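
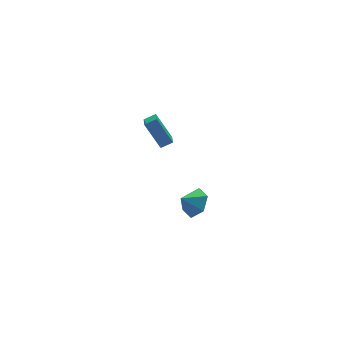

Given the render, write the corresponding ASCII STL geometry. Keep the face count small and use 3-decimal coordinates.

solid 
facet normal 0.767 -0.052 -0.639
outer loop
vertex 0.56 -4.391 3.46
vertex -0.02 -3.999 2.732
vertex 0.519 -3.39 3.33
endloop
endfacet
facet normal 0.032 0.130 0.991
outer loop
vertex 0.56 -4.391 3.46
vertex 0.519 -3.39 3.33
vertex -0.88 -3.941 3.448
endloop
endfacet
facet normal 0.767 -0.052 -0.639
outer loop
vertex 0.519 -3.39 3.33
vertex -0.02 -3.999 2.732
vertex -0.061 -2.998 2.602
endloop
endfacet
facet normal -0.247 0.757 0.605
outer loop
vertex 0.519 -3.39 3.33
vertex -0.061 -2.998 2.602
vertex -0.88 -3.941 3.448
endloop
endfacet
facet normal 0.767 -0.052 -0.639
outer loop
vertex -0.061 -2.998 2.602
vertex -0.02 -3.999 2.732
vertex -0.6 -3.607 2.004
endloop
endfacet
facet normal -0.752 0.659 0.007
outer loop
vertex -0.061 -2.998 2.602
vertex -0.6 -3.607 2.004
vertex -0.88 -3.941 3.448
endloop
endfacet
facet normal 0.767 -0.052 -0.639
outer loop
vertex -0.6 -3.607 2.004
vertex -0.02 -3.999 2.732
vertex -0.56 -4.608 2.134
endloop
endfacet
facet normal -0.977 -0.066 -0.205
outer loop
vertex -0.6 -3.607 2.004
vertex -0.56 -4.608 2.134
vertex -0.88 -3.941 3.448
endloop
endfacet
facet normal 0.767 -0.052 -0.639
outer loop
vertex -0.56 -4.608 2.134
vertex -0.02 -3.999 2.732
vertex 0.02 -5.0 2.862
endloop
endfacet
facet normal -0.697 -0.693 0.182
outer loop
vertex -0.56 -4.608 2.134
vertex 0.02 -5.0 2.862
vertex -0.88 -3.941 3.448
endloop
endfacet
facet normal 0.767 -0.052 -0.639
outer loop
vertex 0.02 -5.0 2.862
vertex -0.02 -3.999 2.732
vertex 0.56 -4.391 3.46
endloop
endfacet
facet normal -0.193 -0.595 0.780
outer loop
vertex 0.02 -5.0 2.862
vertex 0.56 -4.391 3.46
vertex -0.88 -3.941 3.448
endloop
endfacet
facet normal -0.307 0.474 0.825
outer loop
vertex 1.07 3.551 3.727
vertex 1.441 4.475 3.335
vertex 0.343 3.693 3.375
endloop
endfacet
facet normal -0.346 -0.863 0.367
outer loop
vertex 0.959 2.745 1.725
vertex 1.07 3.551 3.727
vertex 0.343 3.693 3.375
endloop
endfacet
facet normal -0.308 0.475 0.824
outer loop
vertex 0.343 3.693 3.375
vertex 1.441 4.475 3.335
vertex 0.715 4.617 2.982
endloop
endfacet
facet normal -0.886 0.174 -0.430
outer loop
vertex 0.715 4.617 2.982
vertex 0.959 2.745 1.725
vertex 0.343 3.693 3.375
endloop
endfacet
facet normal 0.886 -0.173 0.430
outer loop
vertex 1.07 3.551 3.727
vertex 2.057 3.527 1.685
vertex 1.441 4.475 3.335
endloop
endfacet
facet normal -0.347 -0.863 0.367
outer loop
vertex 1.685 2.603 2.078
vertex 1.07 3.551 3.727
vertex 0.959 2.745 1.725
endloop
endfacet
facet normal 0.886 -0.174 0.430
outer loop
vertex 1.685 2.603 2.078
vertex 2.057 3.527 1.685
vertex 1.07 3.551 3.727
endloop
endfacet
facet normal 0.347 0.863 -0.366
outer loop
vertex 1.441 4.475 3.335
vertex 2.057 3.527 1.685
vertex 0.715 4.617 2.982
endloop
endfacet
facet normal -0.886 0.173 -0.430
outer loop
vertex 1.33 3.669 1.333
vertex 0.959 2.745 1.725
vertex 0.715 4.617 2.982
endloop
endfacet
facet normal 0.346 0.863 -0.367
outer loop
vertex 0.715 4.617 2.982
vertex 2.057 3.527 1.685
vertex 1.33 3.669 1.333
endloop
endfacet
facet normal 0.308 -0.474 -0.825
outer loop
vertex 1.33 3.669 1.333
vertex 1.685 2.603 2.078
vertex 0.959 2.745 1.725
endloop
endfacet
facet normal 0.307 -0.474 -0.825
outer loop
vertex 2.057 3.527 1.685
vertex 1.685 2.603 2.078
vertex 1.33 3.669 1.333
endloop
endfacet

endsolid


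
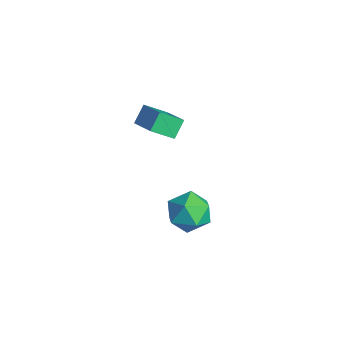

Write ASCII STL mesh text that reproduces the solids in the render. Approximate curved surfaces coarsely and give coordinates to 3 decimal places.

solid 
facet normal -0.373 0.611 0.698
outer loop
vertex -1.911 3.142 3.531
vertex -1.676 4.279 2.662
vertex -3.382 2.965 2.9
endloop
endfacet
facet normal -0.163 -0.784 0.599
outer loop
vertex -2.964 2.281 2.118
vertex -1.911 3.142 3.531
vertex -3.382 2.965 2.9
endloop
endfacet
facet normal -0.373 0.611 0.698
outer loop
vertex -3.382 2.965 2.9
vertex -1.676 4.279 2.662
vertex -3.146 4.102 2.031
endloop
endfacet
facet normal -0.913 -0.110 -0.392
outer loop
vertex -3.146 4.102 2.031
vertex -2.964 2.281 2.118
vertex -3.382 2.965 2.9
endloop
endfacet
facet normal 0.913 0.111 0.392
outer loop
vertex -1.911 3.142 3.531
vertex -1.258 3.595 1.88
vertex -1.676 4.279 2.662
endloop
endfacet
facet normal -0.163 -0.784 0.599
outer loop
vertex -1.494 2.458 2.749
vertex -1.911 3.142 3.531
vertex -2.964 2.281 2.118
endloop
endfacet
facet normal 0.914 0.110 0.391
outer loop
vertex -1.494 2.458 2.749
vertex -1.258 3.595 1.88
vertex -1.911 3.142 3.531
endloop
endfacet
facet normal 0.163 0.784 -0.599
outer loop
vertex -1.676 4.279 2.662
vertex -1.258 3.595 1.88
vertex -3.146 4.102 2.031
endloop
endfacet
facet normal -0.914 -0.110 -0.391
outer loop
vertex -2.729 3.418 1.249
vertex -2.964 2.281 2.118
vertex -3.146 4.102 2.031
endloop
endfacet
facet normal 0.163 0.784 -0.599
outer loop
vertex -3.146 4.102 2.031
vertex -1.258 3.595 1.88
vertex -2.729 3.418 1.249
endloop
endfacet
facet normal 0.373 -0.611 -0.698
outer loop
vertex -2.729 3.418 1.249
vertex -1.494 2.458 2.749
vertex -2.964 2.281 2.118
endloop
endfacet
facet normal 0.373 -0.611 -0.698
outer loop
vertex -1.258 3.595 1.88
vertex -1.494 2.458 2.749
vertex -2.729 3.418 1.249
endloop
endfacet
facet normal -0.865 -0.493 -0.094
outer loop
vertex -1.624 4.143 -3.517
vertex -1.026 3.209 -4.119
vertex -1.144 3.177 -2.863
endloop
endfacet
facet normal -0.863 -0.092 0.497
outer loop
vertex -1.624 4.143 -3.517
vertex -1.144 3.177 -2.863
vertex -1.02 4.355 -2.429
endloop
endfacet
facet normal -0.752 0.585 0.304
outer loop
vertex -1.624 4.143 -3.517
vertex -1.02 4.355 -2.429
vertex -0.827 5.116 -3.417
endloop
endfacet
facet normal -0.686 0.603 -0.407
outer loop
vertex -1.624 4.143 -3.517
vertex -0.827 5.116 -3.417
vertex -0.83 4.408 -4.461
endloop
endfacet
facet normal -0.755 -0.063 -0.653
outer loop
vertex -1.624 4.143 -3.517
vertex -0.83 4.408 -4.461
vertex -1.026 3.209 -4.119
endloop
endfacet
facet normal -0.313 -0.299 0.901
outer loop
vertex -1.02 4.355 -2.429
vertex -1.144 3.177 -2.863
vertex -0.05 3.552 -2.359
endloop
endfacet
facet normal -0.316 -0.947 -0.054
outer loop
vertex -1.144 3.177 -2.863
vertex -1.026 3.209 -4.119
vertex -0.053 2.844 -3.403
endloop
endfacet
facet normal -0.138 -0.251 -0.958
outer loop
vertex -1.026 3.209 -4.119
vertex -0.83 4.408 -4.461
vertex 0.14 3.605 -4.391
endloop
endfacet
facet normal -0.025 0.827 -0.561
outer loop
vertex -0.83 4.408 -4.461
vertex -0.827 5.116 -3.417
vertex 0.264 4.783 -3.957
endloop
endfacet
facet normal -0.134 0.798 0.588
outer loop
vertex -0.827 5.116 -3.417
vertex -1.02 4.355 -2.429
vertex 0.146 4.751 -2.701
endloop
endfacet
facet normal 0.686 -0.603 0.407
outer loop
vertex 0.744 3.817 -3.303
vertex -0.05 3.552 -2.359
vertex -0.053 2.844 -3.403
endloop
endfacet
facet normal 0.752 -0.585 -0.304
outer loop
vertex 0.744 3.817 -3.303
vertex -0.053 2.844 -3.403
vertex 0.14 3.605 -4.391
endloop
endfacet
facet normal 0.863 0.092 -0.497
outer loop
vertex 0.744 3.817 -3.303
vertex 0.14 3.605 -4.391
vertex 0.264 4.783 -3.957
endloop
endfacet
facet normal 0.865 0.493 0.094
outer loop
vertex 0.744 3.817 -3.303
vertex 0.264 4.783 -3.957
vertex 0.146 4.751 -2.701
endloop
endfacet
facet normal 0.755 0.063 0.653
outer loop
vertex 0.744 3.817 -3.303
vertex 0.146 4.751 -2.701
vertex -0.05 3.552 -2.359
endloop
endfacet
facet normal 0.025 -0.827 0.561
outer loop
vertex -0.053 2.844 -3.403
vertex -0.05 3.552 -2.359
vertex -1.144 3.177 -2.863
endloop
endfacet
facet normal 0.134 -0.798 -0.588
outer loop
vertex 0.14 3.605 -4.391
vertex -0.053 2.844 -3.403
vertex -1.026 3.209 -4.119
endloop
endfacet
facet normal 0.313 0.299 -0.901
outer loop
vertex 0.264 4.783 -3.957
vertex 0.14 3.605 -4.391
vertex -0.83 4.408 -4.461
endloop
endfacet
facet normal 0.316 0.947 0.054
outer loop
vertex 0.146 4.751 -2.701
vertex 0.264 4.783 -3.957
vertex -0.827 5.116 -3.417
endloop
endfacet
facet normal 0.138 0.251 0.958
outer loop
vertex -0.05 3.552 -2.359
vertex 0.146 4.751 -2.701
vertex -1.02 4.355 -2.429
endloop
endfacet

endsolid


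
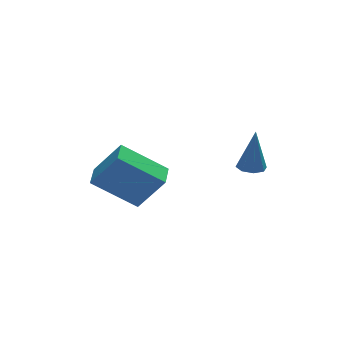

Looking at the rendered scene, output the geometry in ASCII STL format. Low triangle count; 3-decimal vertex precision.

solid 
facet normal -0.136 -0.130 -0.982
outer loop
vertex 2.408 1.585 1.566
vertex 2.115 2.05 1.545
vertex 2.647 1.923 1.488
endloop
endfacet
facet normal 0.817 -0.521 0.248
outer loop
vertex 2.408 1.585 1.566
vertex 2.647 1.923 1.488
vertex 2.345 2.27 3.215
endloop
endfacet
facet normal -0.136 -0.129 -0.982
outer loop
vertex 2.647 1.923 1.488
vertex 2.115 2.05 1.545
vertex 2.574 2.335 1.444
endloop
endfacet
facet normal 0.973 0.187 0.133
outer loop
vertex 2.647 1.923 1.488
vertex 2.574 2.335 1.444
vertex 2.345 2.27 3.215
endloop
endfacet
facet normal -0.136 -0.129 -0.982
outer loop
vertex 2.574 2.335 1.444
vertex 2.115 2.05 1.545
vertex 2.232 2.58 1.459
endloop
endfacet
facet normal 0.582 0.806 0.105
outer loop
vertex 2.574 2.335 1.444
vertex 2.232 2.58 1.459
vertex 2.345 2.27 3.215
endloop
endfacet
facet normal -0.135 -0.130 -0.982
outer loop
vertex 2.232 2.58 1.459
vertex 2.115 2.05 1.545
vertex 1.821 2.515 1.524
endloop
endfacet
facet normal -0.126 0.976 0.180
outer loop
vertex 2.232 2.58 1.459
vertex 1.821 2.515 1.524
vertex 2.345 2.27 3.215
endloop
endfacet
facet normal -0.136 -0.131 -0.982
outer loop
vertex 1.821 2.515 1.524
vertex 2.115 2.05 1.545
vertex 1.583 2.177 1.602
endloop
endfacet
facet normal -0.740 0.594 0.315
outer loop
vertex 1.821 2.515 1.524
vertex 1.583 2.177 1.602
vertex 2.345 2.27 3.215
endloop
endfacet
facet normal -0.136 -0.129 -0.982
outer loop
vertex 1.583 2.177 1.602
vertex 2.115 2.05 1.545
vertex 1.655 1.765 1.646
endloop
endfacet
facet normal -0.896 -0.111 0.430
outer loop
vertex 1.583 2.177 1.602
vertex 1.655 1.765 1.646
vertex 2.345 2.27 3.215
endloop
endfacet
facet normal -0.136 -0.129 -0.982
outer loop
vertex 1.655 1.765 1.646
vertex 2.115 2.05 1.545
vertex 1.997 1.519 1.631
endloop
endfacet
facet normal -0.506 -0.731 0.458
outer loop
vertex 1.655 1.765 1.646
vertex 1.997 1.519 1.631
vertex 2.345 2.27 3.215
endloop
endfacet
facet normal -0.135 -0.129 -0.982
outer loop
vertex 1.997 1.519 1.631
vertex 2.115 2.05 1.545
vertex 2.408 1.585 1.566
endloop
endfacet
facet normal 0.205 -0.901 0.382
outer loop
vertex 1.997 1.519 1.631
vertex 2.408 1.585 1.566
vertex 2.345 2.27 3.215
endloop
endfacet
facet normal -0.517 0.245 -0.820
outer loop
vertex -3.251 3.823 0.734
vertex -2.85 4.685 0.739
vertex -1.724 3.119 -0.438
endloop
endfacet
facet normal -0.422 -0.907 -0.005
outer loop
vertex -0.83 2.695 0.981
vertex -3.251 3.823 0.734
vertex -1.724 3.119 -0.438
endloop
endfacet
facet normal -0.517 0.245 -0.820
outer loop
vertex -1.724 3.119 -0.438
vertex -2.85 4.685 0.739
vertex -1.323 3.98 -0.434
endloop
endfacet
facet normal 0.745 -0.344 -0.572
outer loop
vertex -1.323 3.98 -0.434
vertex -0.83 2.695 0.981
vertex -1.724 3.119 -0.438
endloop
endfacet
facet normal -0.745 0.343 0.572
outer loop
vertex -3.251 3.823 0.734
vertex -1.956 4.261 2.158
vertex -2.85 4.685 0.739
endloop
endfacet
facet normal -0.422 -0.907 -0.004
outer loop
vertex -2.357 3.4 2.154
vertex -3.251 3.823 0.734
vertex -0.83 2.695 0.981
endloop
endfacet
facet normal -0.745 0.344 0.572
outer loop
vertex -2.357 3.4 2.154
vertex -1.956 4.261 2.158
vertex -3.251 3.823 0.734
endloop
endfacet
facet normal 0.422 0.906 0.005
outer loop
vertex -2.85 4.685 0.739
vertex -1.956 4.261 2.158
vertex -1.323 3.98 -0.434
endloop
endfacet
facet normal 0.745 -0.343 -0.572
outer loop
vertex -0.429 3.557 0.986
vertex -0.83 2.695 0.981
vertex -1.323 3.98 -0.434
endloop
endfacet
facet normal 0.422 0.907 0.005
outer loop
vertex -1.323 3.98 -0.434
vertex -1.956 4.261 2.158
vertex -0.429 3.557 0.986
endloop
endfacet
facet normal 0.517 -0.245 0.820
outer loop
vertex -0.429 3.557 0.986
vertex -2.357 3.4 2.154
vertex -0.83 2.695 0.981
endloop
endfacet
facet normal 0.517 -0.245 0.820
outer loop
vertex -1.956 4.261 2.158
vertex -2.357 3.4 2.154
vertex -0.429 3.557 0.986
endloop
endfacet

endsolid


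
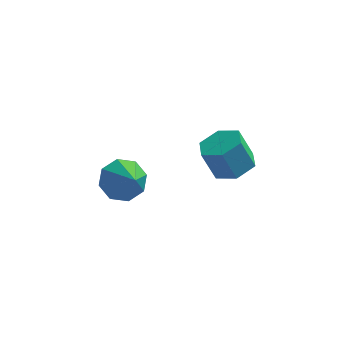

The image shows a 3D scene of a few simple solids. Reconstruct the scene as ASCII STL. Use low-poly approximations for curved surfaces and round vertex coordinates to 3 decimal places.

solid 
facet normal 0.397 -0.003 -0.918
outer loop
vertex 2.763 -2.942 2.869
vertex 2.148 -3.602 2.605
vertex 1.932 -2.692 2.509
endloop
endfacet
facet normal 0.245 0.964 0.104
outer loop
vertex 2.763 -2.942 2.869
vertex 1.932 -2.692 2.509
vertex 2.188 -2.939 4.2
endloop
endfacet
facet normal 0.246 0.964 0.104
outer loop
vertex 2.188 -2.939 4.2
vertex 1.932 -2.692 2.509
vertex 1.356 -2.688 3.84
endloop
endfacet
facet normal -0.397 0.002 0.918
outer loop
vertex 2.188 -2.939 4.2
vertex 1.356 -2.688 3.84
vertex 1.572 -3.598 3.935
endloop
endfacet
facet normal 0.397 -0.002 -0.918
outer loop
vertex 1.932 -2.692 2.509
vertex 2.148 -3.602 2.605
vertex 1.316 -3.351 2.244
endloop
endfacet
facet normal -0.642 0.713 -0.280
outer loop
vertex 1.932 -2.692 2.509
vertex 1.316 -3.351 2.244
vertex 1.356 -2.688 3.84
endloop
endfacet
facet normal -0.644 0.712 -0.280
outer loop
vertex 1.356 -2.688 3.84
vertex 1.316 -3.351 2.244
vertex 0.741 -3.348 3.575
endloop
endfacet
facet normal -0.397 0.002 0.918
outer loop
vertex 1.356 -2.688 3.84
vertex 0.741 -3.348 3.575
vertex 1.572 -3.598 3.935
endloop
endfacet
facet normal 0.397 -0.002 -0.918
outer loop
vertex 1.316 -3.351 2.244
vertex 2.148 -3.602 2.605
vertex 1.532 -4.261 2.34
endloop
endfacet
facet normal -0.889 -0.251 -0.383
outer loop
vertex 1.316 -3.351 2.244
vertex 1.532 -4.261 2.34
vertex 0.741 -3.348 3.575
endloop
endfacet
facet normal -0.889 -0.251 -0.383
outer loop
vertex 0.741 -3.348 3.575
vertex 1.532 -4.261 2.34
vertex 0.957 -4.258 3.671
endloop
endfacet
facet normal -0.397 0.003 0.918
outer loop
vertex 0.741 -3.348 3.575
vertex 0.957 -4.258 3.671
vertex 1.572 -3.598 3.935
endloop
endfacet
facet normal 0.397 -0.002 -0.918
outer loop
vertex 1.532 -4.261 2.34
vertex 2.148 -3.602 2.605
vertex 2.364 -4.512 2.7
endloop
endfacet
facet normal -0.246 -0.964 -0.104
outer loop
vertex 1.532 -4.261 2.34
vertex 2.364 -4.512 2.7
vertex 0.957 -4.258 3.671
endloop
endfacet
facet normal -0.245 -0.964 -0.103
outer loop
vertex 0.957 -4.258 3.671
vertex 2.364 -4.512 2.7
vertex 1.788 -4.508 4.031
endloop
endfacet
facet normal -0.397 0.003 0.918
outer loop
vertex 0.957 -4.258 3.671
vertex 1.788 -4.508 4.031
vertex 1.572 -3.598 3.935
endloop
endfacet
facet normal 0.397 -0.002 -0.918
outer loop
vertex 2.364 -4.512 2.7
vertex 2.148 -3.602 2.605
vertex 2.979 -3.852 2.965
endloop
endfacet
facet normal 0.643 -0.712 0.281
outer loop
vertex 2.364 -4.512 2.7
vertex 2.979 -3.852 2.965
vertex 1.788 -4.508 4.031
endloop
endfacet
facet normal 0.643 -0.713 0.279
outer loop
vertex 1.788 -4.508 4.031
vertex 2.979 -3.852 2.965
vertex 2.404 -3.849 4.296
endloop
endfacet
facet normal -0.397 0.002 0.918
outer loop
vertex 1.788 -4.508 4.031
vertex 2.404 -3.849 4.296
vertex 1.572 -3.598 3.935
endloop
endfacet
facet normal 0.397 -0.003 -0.918
outer loop
vertex 2.979 -3.852 2.965
vertex 2.148 -3.602 2.605
vertex 2.763 -2.942 2.869
endloop
endfacet
facet normal 0.889 0.251 0.383
outer loop
vertex 2.979 -3.852 2.965
vertex 2.763 -2.942 2.869
vertex 2.404 -3.849 4.296
endloop
endfacet
facet normal 0.889 0.251 0.383
outer loop
vertex 2.404 -3.849 4.296
vertex 2.763 -2.942 2.869
vertex 2.188 -2.939 4.2
endloop
endfacet
facet normal -0.397 0.002 0.918
outer loop
vertex 2.404 -3.849 4.296
vertex 2.188 -2.939 4.2
vertex 1.572 -3.598 3.935
endloop
endfacet
facet normal -0.424 0.631 -0.650
outer loop
vertex -2.41 -1.782 -2.139
vertex -2.759 -1.195 -1.341
vertex -1.886 -1.21 -1.925
endloop
endfacet
facet normal 0.755 -0.574 -0.317
outer loop
vertex -2.41 -1.782 -2.139
vertex -1.886 -1.21 -1.925
vertex -2.001 -2.325 -0.179
endloop
endfacet
facet normal -0.424 0.631 -0.650
outer loop
vertex -1.886 -1.21 -1.925
vertex -2.759 -1.195 -1.341
vertex -1.874 -0.63 -1.369
endloop
endfacet
facet normal 0.998 -0.052 0.033
outer loop
vertex -1.886 -1.21 -1.925
vertex -1.874 -0.63 -1.369
vertex -2.001 -2.325 -0.179
endloop
endfacet
facet normal -0.424 0.631 -0.650
outer loop
vertex -1.874 -0.63 -1.369
vertex -2.759 -1.195 -1.341
vertex -2.38 -0.381 -0.797
endloop
endfacet
facet normal 0.774 0.324 0.544
outer loop
vertex -1.874 -0.63 -1.369
vertex -2.38 -0.381 -0.797
vertex -2.001 -2.325 -0.179
endloop
endfacet
facet normal -0.423 0.631 -0.650
outer loop
vertex -2.38 -0.381 -0.797
vertex -2.759 -1.195 -1.341
vertex -3.108 -0.608 -0.544
endloop
endfacet
facet normal 0.215 0.334 0.918
outer loop
vertex -2.38 -0.381 -0.797
vertex -3.108 -0.608 -0.544
vertex -2.001 -2.325 -0.179
endloop
endfacet
facet normal -0.423 0.631 -0.650
outer loop
vertex -3.108 -0.608 -0.544
vertex -2.759 -1.195 -1.341
vertex -3.632 -1.179 -0.757
endloop
endfacet
facet normal -0.351 -0.027 0.936
outer loop
vertex -3.108 -0.608 -0.544
vertex -3.632 -1.179 -0.757
vertex -2.001 -2.325 -0.179
endloop
endfacet
facet normal -0.423 0.632 -0.650
outer loop
vertex -3.632 -1.179 -0.757
vertex -2.759 -1.195 -1.341
vertex -3.644 -1.759 -1.313
endloop
endfacet
facet normal -0.594 -0.550 0.587
outer loop
vertex -3.632 -1.179 -0.757
vertex -3.644 -1.759 -1.313
vertex -2.001 -2.325 -0.179
endloop
endfacet
facet normal -0.423 0.632 -0.649
outer loop
vertex -3.644 -1.759 -1.313
vertex -2.759 -1.195 -1.341
vertex -3.138 -2.009 -1.886
endloop
endfacet
facet normal -0.371 -0.925 0.076
outer loop
vertex -3.644 -1.759 -1.313
vertex -3.138 -2.009 -1.886
vertex -2.001 -2.325 -0.179
endloop
endfacet
facet normal -0.423 0.632 -0.650
outer loop
vertex -3.138 -2.009 -1.886
vertex -2.759 -1.195 -1.341
vertex -2.41 -1.782 -2.139
endloop
endfacet
facet normal 0.188 -0.936 -0.298
outer loop
vertex -3.138 -2.009 -1.886
vertex -2.41 -1.782 -2.139
vertex -2.001 -2.325 -0.179
endloop
endfacet

endsolid


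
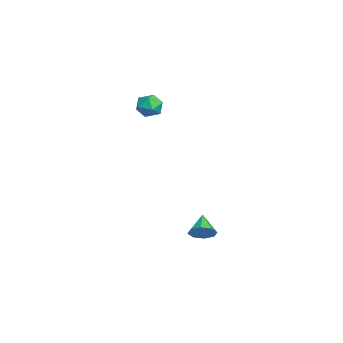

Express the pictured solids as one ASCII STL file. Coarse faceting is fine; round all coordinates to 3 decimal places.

solid 
facet normal 0.797 -0.048 -0.602
outer loop
vertex 3.019 0.75 -2.632
vertex 2.588 0.859 -3.211
vertex 2.959 1.292 -2.755
endloop
endfacet
facet normal 0.160 0.235 0.959
outer loop
vertex 3.019 0.75 -2.632
vertex 2.959 1.292 -2.755
vertex 1.552 0.921 -2.429
endloop
endfacet
facet normal 0.796 -0.048 -0.603
outer loop
vertex 2.959 1.292 -2.755
vertex 2.588 0.859 -3.211
vertex 2.681 1.58 -3.145
endloop
endfacet
facet normal -0.062 0.781 0.621
outer loop
vertex 2.959 1.292 -2.755
vertex 2.681 1.58 -3.145
vertex 1.552 0.921 -2.429
endloop
endfacet
facet normal 0.797 -0.048 -0.602
outer loop
vertex 2.681 1.58 -3.145
vertex 2.588 0.859 -3.211
vertex 2.349 1.446 -3.574
endloop
endfacet
facet normal -0.463 0.883 0.083
outer loop
vertex 2.681 1.58 -3.145
vertex 2.349 1.446 -3.574
vertex 1.552 0.921 -2.429
endloop
endfacet
facet normal 0.797 -0.048 -0.602
outer loop
vertex 2.349 1.446 -3.574
vertex 2.588 0.859 -3.211
vertex 2.157 0.968 -3.79
endloop
endfacet
facet normal -0.808 0.479 -0.343
outer loop
vertex 2.349 1.446 -3.574
vertex 2.157 0.968 -3.79
vertex 1.552 0.921 -2.429
endloop
endfacet
facet normal 0.797 -0.047 -0.602
outer loop
vertex 2.157 0.968 -3.79
vertex 2.588 0.859 -3.211
vertex 2.217 0.426 -3.668
endloop
endfacet
facet normal -0.895 -0.190 -0.404
outer loop
vertex 2.157 0.968 -3.79
vertex 2.217 0.426 -3.668
vertex 1.552 0.921 -2.429
endloop
endfacet
facet normal 0.797 -0.048 -0.602
outer loop
vertex 2.217 0.426 -3.668
vertex 2.588 0.859 -3.211
vertex 2.495 0.138 -3.277
endloop
endfacet
facet normal -0.672 -0.738 -0.066
outer loop
vertex 2.217 0.426 -3.668
vertex 2.495 0.138 -3.277
vertex 1.552 0.921 -2.429
endloop
endfacet
facet normal 0.796 -0.048 -0.603
outer loop
vertex 2.495 0.138 -3.277
vertex 2.588 0.859 -3.211
vertex 2.827 0.272 -2.849
endloop
endfacet
facet normal -0.271 -0.838 0.473
outer loop
vertex 2.495 0.138 -3.277
vertex 2.827 0.272 -2.849
vertex 1.552 0.921 -2.429
endloop
endfacet
facet normal 0.797 -0.047 -0.602
outer loop
vertex 2.827 0.272 -2.849
vertex 2.588 0.859 -3.211
vertex 3.019 0.75 -2.632
endloop
endfacet
facet normal 0.073 -0.436 0.897
outer loop
vertex 2.827 0.272 -2.849
vertex 3.019 0.75 -2.632
vertex 1.552 0.921 -2.429
endloop
endfacet
facet normal -0.666 -0.741 0.092
outer loop
vertex -2.406 -1.754 3.846
vertex -1.882 -2.265 3.524
vertex -1.897 -2.153 4.316
endloop
endfacet
facet normal -0.756 -0.253 0.604
outer loop
vertex -2.406 -1.754 3.846
vertex -1.897 -2.153 4.316
vertex -2.046 -1.38 4.453
endloop
endfacet
facet normal -0.880 0.376 0.290
outer loop
vertex -2.406 -1.754 3.846
vertex -2.046 -1.38 4.453
vertex -2.122 -1.014 3.747
endloop
endfacet
facet normal -0.866 0.277 -0.416
outer loop
vertex -2.406 -1.754 3.846
vertex -2.122 -1.014 3.747
vertex -2.021 -1.561 3.173
endloop
endfacet
facet normal -0.734 -0.413 -0.539
outer loop
vertex -2.406 -1.754 3.846
vertex -2.021 -1.561 3.173
vertex -1.882 -2.265 3.524
endloop
endfacet
facet normal -0.145 -0.200 0.969
outer loop
vertex -2.046 -1.38 4.453
vertex -1.897 -2.153 4.316
vertex -1.299 -1.659 4.507
endloop
endfacet
facet normal 0.002 -0.990 0.140
outer loop
vertex -1.897 -2.153 4.316
vertex -1.882 -2.265 3.524
vertex -1.198 -2.206 3.933
endloop
endfacet
facet normal -0.108 -0.461 -0.881
outer loop
vertex -1.882 -2.265 3.524
vertex -2.021 -1.561 3.173
vertex -1.274 -1.84 3.227
endloop
endfacet
facet normal -0.324 0.656 -0.682
outer loop
vertex -2.021 -1.561 3.173
vertex -2.122 -1.014 3.747
vertex -1.423 -1.067 3.364
endloop
endfacet
facet normal -0.346 0.817 0.461
outer loop
vertex -2.122 -1.014 3.747
vertex -2.046 -1.38 4.453
vertex -1.438 -0.955 4.156
endloop
endfacet
facet normal 0.866 -0.277 0.416
outer loop
vertex -0.914 -1.466 3.834
vertex -1.299 -1.659 4.507
vertex -1.198 -2.206 3.933
endloop
endfacet
facet normal 0.880 -0.376 -0.290
outer loop
vertex -0.914 -1.466 3.834
vertex -1.198 -2.206 3.933
vertex -1.274 -1.84 3.227
endloop
endfacet
facet normal 0.756 0.253 -0.604
outer loop
vertex -0.914 -1.466 3.834
vertex -1.274 -1.84 3.227
vertex -1.423 -1.067 3.364
endloop
endfacet
facet normal 0.666 0.741 -0.092
outer loop
vertex -0.914 -1.466 3.834
vertex -1.423 -1.067 3.364
vertex -1.438 -0.955 4.156
endloop
endfacet
facet normal 0.734 0.413 0.539
outer loop
vertex -0.914 -1.466 3.834
vertex -1.438 -0.955 4.156
vertex -1.299 -1.659 4.507
endloop
endfacet
facet normal 0.324 -0.656 0.682
outer loop
vertex -1.198 -2.206 3.933
vertex -1.299 -1.659 4.507
vertex -1.897 -2.153 4.316
endloop
endfacet
facet normal 0.346 -0.817 -0.461
outer loop
vertex -1.274 -1.84 3.227
vertex -1.198 -2.206 3.933
vertex -1.882 -2.265 3.524
endloop
endfacet
facet normal 0.145 0.200 -0.969
outer loop
vertex -1.423 -1.067 3.364
vertex -1.274 -1.84 3.227
vertex -2.021 -1.561 3.173
endloop
endfacet
facet normal -0.002 0.990 -0.140
outer loop
vertex -1.438 -0.955 4.156
vertex -1.423 -1.067 3.364
vertex -2.122 -1.014 3.747
endloop
endfacet
facet normal 0.108 0.461 0.881
outer loop
vertex -1.299 -1.659 4.507
vertex -1.438 -0.955 4.156
vertex -2.046 -1.38 4.453
endloop
endfacet

endsolid


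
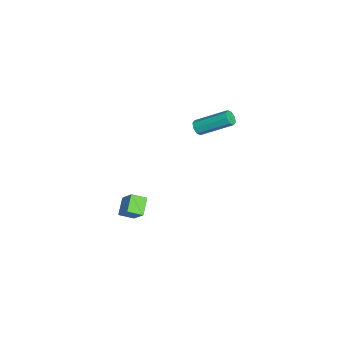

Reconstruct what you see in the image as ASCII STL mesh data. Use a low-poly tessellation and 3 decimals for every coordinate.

solid 
facet normal -0.569 -0.356 -0.741
outer loop
vertex 2.496 -2.018 -3.837
vertex 2.436 -1.146 -4.21
vertex 3.456 -2.224 -4.475
endloop
endfacet
facet normal 0.063 -0.918 0.392
outer loop
vertex 4.304 -1.694 -3.37
vertex 2.496 -2.018 -3.837
vertex 3.456 -2.224 -4.475
endloop
endfacet
facet normal -0.569 -0.356 -0.742
outer loop
vertex 3.456 -2.224 -4.475
vertex 2.436 -1.146 -4.21
vertex 3.396 -1.352 -4.847
endloop
endfacet
facet normal 0.820 -0.176 -0.545
outer loop
vertex 3.396 -1.352 -4.847
vertex 4.304 -1.694 -3.37
vertex 3.456 -2.224 -4.475
endloop
endfacet
facet normal -0.820 0.177 0.545
outer loop
vertex 2.496 -2.018 -3.837
vertex 3.284 -0.616 -3.105
vertex 2.436 -1.146 -4.21
endloop
endfacet
facet normal 0.063 -0.918 0.392
outer loop
vertex 3.344 -1.488 -2.733
vertex 2.496 -2.018 -3.837
vertex 4.304 -1.694 -3.37
endloop
endfacet
facet normal -0.820 0.176 0.545
outer loop
vertex 3.344 -1.488 -2.733
vertex 3.284 -0.616 -3.105
vertex 2.496 -2.018 -3.837
endloop
endfacet
facet normal -0.063 0.918 -0.392
outer loop
vertex 2.436 -1.146 -4.21
vertex 3.284 -0.616 -3.105
vertex 3.396 -1.352 -4.847
endloop
endfacet
facet normal 0.820 -0.177 -0.545
outer loop
vertex 4.244 -0.822 -3.743
vertex 4.304 -1.694 -3.37
vertex 3.396 -1.352 -4.847
endloop
endfacet
facet normal -0.063 0.918 -0.392
outer loop
vertex 3.396 -1.352 -4.847
vertex 3.284 -0.616 -3.105
vertex 4.244 -0.822 -3.743
endloop
endfacet
facet normal 0.568 0.356 0.742
outer loop
vertex 4.244 -0.822 -3.743
vertex 3.344 -1.488 -2.733
vertex 4.304 -1.694 -3.37
endloop
endfacet
facet normal 0.569 0.355 0.741
outer loop
vertex 3.284 -0.616 -3.105
vertex 3.344 -1.488 -2.733
vertex 4.244 -0.822 -3.743
endloop
endfacet
facet normal -0.145 -0.838 -0.527
outer loop
vertex 3.451 2.087 2.698
vertex 2.957 2.133 2.761
vertex 3.286 2.291 2.419
endloop
endfacet
facet normal 0.891 0.122 -0.438
outer loop
vertex 3.451 2.087 2.698
vertex 3.286 2.291 2.419
vertex 3.757 3.862 3.816
endloop
endfacet
facet normal 0.890 0.123 -0.438
outer loop
vertex 3.757 3.862 3.816
vertex 3.286 2.291 2.419
vertex 3.592 4.066 3.538
endloop
endfacet
facet normal 0.144 0.837 0.529
outer loop
vertex 3.757 3.862 3.816
vertex 3.592 4.066 3.538
vertex 3.263 3.907 3.879
endloop
endfacet
facet normal -0.145 -0.838 -0.527
outer loop
vertex 3.286 2.291 2.419
vertex 2.957 2.133 2.761
vertex 2.928 2.402 2.341
endloop
endfacet
facet normal 0.324 0.464 -0.825
outer loop
vertex 3.286 2.291 2.419
vertex 2.928 2.402 2.341
vertex 3.592 4.066 3.538
endloop
endfacet
facet normal 0.326 0.463 -0.824
outer loop
vertex 3.592 4.066 3.538
vertex 2.928 2.402 2.341
vertex 3.234 4.177 3.459
endloop
endfacet
facet normal 0.143 0.837 0.528
outer loop
vertex 3.592 4.066 3.538
vertex 3.234 4.177 3.459
vertex 3.263 3.907 3.879
endloop
endfacet
facet normal -0.145 -0.838 -0.526
outer loop
vertex 2.928 2.402 2.341
vertex 2.957 2.133 2.761
vertex 2.588 2.356 2.508
endloop
endfacet
facet normal -0.430 0.533 -0.729
outer loop
vertex 2.928 2.402 2.341
vertex 2.588 2.356 2.508
vertex 3.234 4.177 3.459
endloop
endfacet
facet normal -0.433 0.533 -0.727
outer loop
vertex 3.234 4.177 3.459
vertex 2.588 2.356 2.508
vertex 2.894 4.13 3.627
endloop
endfacet
facet normal 0.145 0.837 0.528
outer loop
vertex 3.234 4.177 3.459
vertex 2.894 4.13 3.627
vertex 3.263 3.907 3.879
endloop
endfacet
facet normal -0.144 -0.837 -0.528
outer loop
vertex 2.588 2.356 2.508
vertex 2.957 2.133 2.761
vertex 2.463 2.178 2.824
endloop
endfacet
facet normal -0.934 0.291 -0.206
outer loop
vertex 2.588 2.356 2.508
vertex 2.463 2.178 2.824
vertex 2.894 4.13 3.627
endloop
endfacet
facet normal -0.934 0.291 -0.207
outer loop
vertex 2.894 4.13 3.627
vertex 2.463 2.178 2.824
vertex 2.769 3.953 3.942
endloop
endfacet
facet normal 0.145 0.837 0.528
outer loop
vertex 2.894 4.13 3.627
vertex 2.769 3.953 3.942
vertex 3.263 3.907 3.879
endloop
endfacet
facet normal -0.144 -0.837 -0.529
outer loop
vertex 2.463 2.178 2.824
vertex 2.957 2.133 2.761
vertex 2.628 1.974 3.102
endloop
endfacet
facet normal -0.890 -0.123 0.438
outer loop
vertex 2.463 2.178 2.824
vertex 2.628 1.974 3.102
vertex 2.769 3.953 3.942
endloop
endfacet
facet normal -0.891 -0.122 0.437
outer loop
vertex 2.769 3.953 3.942
vertex 2.628 1.974 3.102
vertex 2.934 3.749 4.221
endloop
endfacet
facet normal 0.145 0.838 0.527
outer loop
vertex 2.769 3.953 3.942
vertex 2.934 3.749 4.221
vertex 3.263 3.907 3.879
endloop
endfacet
facet normal -0.143 -0.837 -0.528
outer loop
vertex 2.628 1.974 3.102
vertex 2.957 2.133 2.761
vertex 2.986 1.863 3.181
endloop
endfacet
facet normal -0.326 -0.463 0.824
outer loop
vertex 2.628 1.974 3.102
vertex 2.986 1.863 3.181
vertex 2.934 3.749 4.221
endloop
endfacet
facet normal -0.323 -0.464 0.825
outer loop
vertex 2.934 3.749 4.221
vertex 2.986 1.863 3.181
vertex 3.292 3.638 4.299
endloop
endfacet
facet normal 0.145 0.838 0.527
outer loop
vertex 2.934 3.749 4.221
vertex 3.292 3.638 4.299
vertex 3.263 3.907 3.879
endloop
endfacet
facet normal -0.145 -0.837 -0.528
outer loop
vertex 2.986 1.863 3.181
vertex 2.957 2.133 2.761
vertex 3.326 1.91 3.013
endloop
endfacet
facet normal 0.433 -0.533 0.727
outer loop
vertex 2.986 1.863 3.181
vertex 3.326 1.91 3.013
vertex 3.292 3.638 4.299
endloop
endfacet
facet normal 0.430 -0.534 0.728
outer loop
vertex 3.292 3.638 4.299
vertex 3.326 1.91 3.013
vertex 3.632 3.684 4.132
endloop
endfacet
facet normal 0.145 0.838 0.526
outer loop
vertex 3.292 3.638 4.299
vertex 3.632 3.684 4.132
vertex 3.263 3.907 3.879
endloop
endfacet
facet normal -0.145 -0.837 -0.528
outer loop
vertex 3.326 1.91 3.013
vertex 2.957 2.133 2.761
vertex 3.451 2.087 2.698
endloop
endfacet
facet normal 0.934 -0.292 0.207
outer loop
vertex 3.326 1.91 3.013
vertex 3.451 2.087 2.698
vertex 3.632 3.684 4.132
endloop
endfacet
facet normal 0.934 -0.291 0.206
outer loop
vertex 3.632 3.684 4.132
vertex 3.451 2.087 2.698
vertex 3.757 3.862 3.816
endloop
endfacet
facet normal 0.144 0.837 0.528
outer loop
vertex 3.632 3.684 4.132
vertex 3.757 3.862 3.816
vertex 3.263 3.907 3.879
endloop
endfacet

endsolid


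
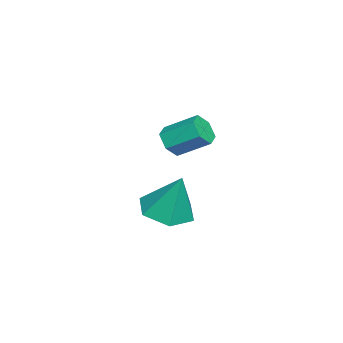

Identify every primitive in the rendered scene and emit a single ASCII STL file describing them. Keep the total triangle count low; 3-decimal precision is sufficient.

solid 
facet normal -0.184 -0.331 -0.926
outer loop
vertex 2.954 -1.612 -1.829
vertex 2.095 -1.909 -1.552
vertex 2.207 -1.028 -1.889
endloop
endfacet
facet normal 0.611 0.789 0.070
outer loop
vertex 2.954 -1.612 -1.829
vertex 2.207 -1.028 -1.889
vertex 2.405 -1.351 0.012
endloop
endfacet
facet normal -0.183 -0.331 -0.926
outer loop
vertex 2.207 -1.028 -1.889
vertex 2.095 -1.909 -1.552
vertex 1.348 -1.325 -1.613
endloop
endfacet
facet normal -0.266 0.945 0.188
outer loop
vertex 2.207 -1.028 -1.889
vertex 1.348 -1.325 -1.613
vertex 2.405 -1.351 0.012
endloop
endfacet
facet normal -0.183 -0.331 -0.926
outer loop
vertex 1.348 -1.325 -1.613
vertex 2.095 -1.909 -1.552
vertex 1.236 -2.206 -1.276
endloop
endfacet
facet normal -0.797 0.301 0.523
outer loop
vertex 1.348 -1.325 -1.613
vertex 1.236 -2.206 -1.276
vertex 2.405 -1.351 0.012
endloop
endfacet
facet normal -0.183 -0.330 -0.926
outer loop
vertex 1.236 -2.206 -1.276
vertex 2.095 -1.909 -1.552
vertex 1.983 -2.79 -1.216
endloop
endfacet
facet normal -0.450 -0.500 0.740
outer loop
vertex 1.236 -2.206 -1.276
vertex 1.983 -2.79 -1.216
vertex 2.405 -1.351 0.012
endloop
endfacet
facet normal -0.183 -0.330 -0.926
outer loop
vertex 1.983 -2.79 -1.216
vertex 2.095 -1.909 -1.552
vertex 2.842 -2.493 -1.492
endloop
endfacet
facet normal 0.427 -0.656 0.622
outer loop
vertex 1.983 -2.79 -1.216
vertex 2.842 -2.493 -1.492
vertex 2.405 -1.351 0.012
endloop
endfacet
facet normal -0.184 -0.331 -0.926
outer loop
vertex 2.842 -2.493 -1.492
vertex 2.095 -1.909 -1.552
vertex 2.954 -1.612 -1.829
endloop
endfacet
facet normal 0.958 -0.012 0.287
outer loop
vertex 2.842 -2.493 -1.492
vertex 2.954 -1.612 -1.829
vertex 2.405 -1.351 0.012
endloop
endfacet
facet normal -0.053 -0.852 -0.520
outer loop
vertex 4.206 -1.432 2.036
vertex 3.628 -1.421 2.077
vertex 3.891 -1.164 1.629
endloop
endfacet
facet normal 0.838 0.245 -0.487
outer loop
vertex 4.206 -1.432 2.036
vertex 3.891 -1.164 1.629
vertex 4.271 -0.41 2.661
endloop
endfacet
facet normal 0.838 0.245 -0.488
outer loop
vertex 4.271 -0.41 2.661
vertex 3.891 -1.164 1.629
vertex 3.956 -0.141 2.255
endloop
endfacet
facet normal 0.054 0.851 0.522
outer loop
vertex 4.271 -0.41 2.661
vertex 3.956 -0.141 2.255
vertex 3.692 -0.399 2.703
endloop
endfacet
facet normal -0.054 -0.852 -0.521
outer loop
vertex 3.891 -1.164 1.629
vertex 3.628 -1.421 2.077
vertex 3.313 -1.153 1.671
endloop
endfacet
facet normal -0.052 0.524 -0.850
outer loop
vertex 3.891 -1.164 1.629
vertex 3.313 -1.153 1.671
vertex 3.956 -0.141 2.255
endloop
endfacet
facet normal -0.050 0.523 -0.851
outer loop
vertex 3.956 -0.141 2.255
vertex 3.313 -1.153 1.671
vertex 3.377 -0.13 2.296
endloop
endfacet
facet normal 0.053 0.851 0.522
outer loop
vertex 3.956 -0.141 2.255
vertex 3.377 -0.13 2.296
vertex 3.692 -0.399 2.703
endloop
endfacet
facet normal -0.054 -0.852 -0.521
outer loop
vertex 3.313 -1.153 1.671
vertex 3.628 -1.421 2.077
vertex 3.049 -1.41 2.119
endloop
endfacet
facet normal -0.889 0.278 -0.364
outer loop
vertex 3.313 -1.153 1.671
vertex 3.049 -1.41 2.119
vertex 3.377 -0.13 2.296
endloop
endfacet
facet normal -0.890 0.278 -0.362
outer loop
vertex 3.377 -0.13 2.296
vertex 3.049 -1.41 2.119
vertex 3.114 -0.388 2.744
endloop
endfacet
facet normal 0.053 0.852 0.522
outer loop
vertex 3.377 -0.13 2.296
vertex 3.114 -0.388 2.744
vertex 3.692 -0.399 2.703
endloop
endfacet
facet normal -0.054 -0.851 -0.522
outer loop
vertex 3.049 -1.41 2.119
vertex 3.628 -1.421 2.077
vertex 3.364 -1.679 2.525
endloop
endfacet
facet normal -0.838 -0.245 0.488
outer loop
vertex 3.049 -1.41 2.119
vertex 3.364 -1.679 2.525
vertex 3.114 -0.388 2.744
endloop
endfacet
facet normal -0.838 -0.245 0.487
outer loop
vertex 3.114 -0.388 2.744
vertex 3.364 -1.679 2.525
vertex 3.429 -0.656 3.151
endloop
endfacet
facet normal 0.053 0.852 0.520
outer loop
vertex 3.114 -0.388 2.744
vertex 3.429 -0.656 3.151
vertex 3.692 -0.399 2.703
endloop
endfacet
facet normal -0.053 -0.851 -0.522
outer loop
vertex 3.364 -1.679 2.525
vertex 3.628 -1.421 2.077
vertex 3.943 -1.69 2.484
endloop
endfacet
facet normal 0.050 -0.524 0.850
outer loop
vertex 3.364 -1.679 2.525
vertex 3.943 -1.69 2.484
vertex 3.429 -0.656 3.151
endloop
endfacet
facet normal 0.052 -0.523 0.851
outer loop
vertex 3.429 -0.656 3.151
vertex 3.943 -1.69 2.484
vertex 4.007 -0.667 3.109
endloop
endfacet
facet normal 0.054 0.852 0.521
outer loop
vertex 3.429 -0.656 3.151
vertex 4.007 -0.667 3.109
vertex 3.692 -0.399 2.703
endloop
endfacet
facet normal -0.053 -0.852 -0.522
outer loop
vertex 3.943 -1.69 2.484
vertex 3.628 -1.421 2.077
vertex 4.206 -1.432 2.036
endloop
endfacet
facet normal 0.890 -0.277 0.363
outer loop
vertex 3.943 -1.69 2.484
vertex 4.206 -1.432 2.036
vertex 4.007 -0.667 3.109
endloop
endfacet
facet normal 0.889 -0.279 0.364
outer loop
vertex 4.007 -0.667 3.109
vertex 4.206 -1.432 2.036
vertex 4.271 -0.41 2.661
endloop
endfacet
facet normal 0.054 0.852 0.521
outer loop
vertex 4.007 -0.667 3.109
vertex 4.271 -0.41 2.661
vertex 3.692 -0.399 2.703
endloop
endfacet

endsolid


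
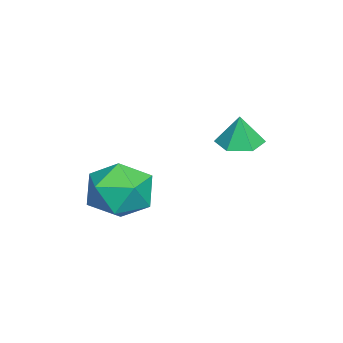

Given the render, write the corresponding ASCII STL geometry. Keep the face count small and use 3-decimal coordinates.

solid 
facet normal -0.120 -0.005 -0.993
outer loop
vertex 0.885 1.39 -2.702
vertex 0.317 0.938 -2.631
vertex 0.212 1.66 -2.622
endloop
endfacet
facet normal 0.376 0.798 0.471
outer loop
vertex 0.885 1.39 -2.702
vertex 0.212 1.66 -2.622
vertex 0.443 0.942 -1.589
endloop
endfacet
facet normal -0.120 -0.005 -0.993
outer loop
vertex 0.212 1.66 -2.622
vertex 0.317 0.938 -2.631
vertex -0.357 1.207 -2.551
endloop
endfacet
facet normal -0.466 0.675 0.573
outer loop
vertex 0.212 1.66 -2.622
vertex -0.357 1.207 -2.551
vertex 0.443 0.942 -1.589
endloop
endfacet
facet normal -0.119 -0.004 -0.993
outer loop
vertex -0.357 1.207 -2.551
vertex 0.317 0.938 -2.631
vertex -0.251 0.485 -2.561
endloop
endfacet
facet normal -0.779 -0.123 0.614
outer loop
vertex -0.357 1.207 -2.551
vertex -0.251 0.485 -2.561
vertex 0.443 0.942 -1.589
endloop
endfacet
facet normal -0.119 -0.004 -0.993
outer loop
vertex -0.251 0.485 -2.561
vertex 0.317 0.938 -2.631
vertex 0.423 0.215 -2.641
endloop
endfacet
facet normal -0.252 -0.794 0.553
outer loop
vertex -0.251 0.485 -2.561
vertex 0.423 0.215 -2.641
vertex 0.443 0.942 -1.589
endloop
endfacet
facet normal -0.119 -0.004 -0.993
outer loop
vertex 0.423 0.215 -2.641
vertex 0.317 0.938 -2.631
vertex 0.991 0.668 -2.711
endloop
endfacet
facet normal 0.590 -0.670 0.452
outer loop
vertex 0.423 0.215 -2.641
vertex 0.991 0.668 -2.711
vertex 0.443 0.942 -1.589
endloop
endfacet
facet normal -0.120 -0.005 -0.993
outer loop
vertex 0.991 0.668 -2.711
vertex 0.317 0.938 -2.631
vertex 0.885 1.39 -2.702
endloop
endfacet
facet normal 0.903 0.127 0.410
outer loop
vertex 0.991 0.668 -2.711
vertex 0.885 1.39 -2.702
vertex 0.443 0.942 -1.589
endloop
endfacet
facet normal -0.541 0.303 0.784
outer loop
vertex 1.93 -1.258 -3.414
vertex 1.346 -2.181 -3.46
vertex 2.253 -2.138 -2.851
endloop
endfacet
facet normal 0.122 0.566 0.815
outer loop
vertex 1.93 -1.258 -3.414
vertex 2.253 -2.138 -2.851
vertex 2.989 -1.53 -3.383
endloop
endfacet
facet normal 0.236 0.946 0.222
outer loop
vertex 1.93 -1.258 -3.414
vertex 2.989 -1.53 -3.383
vertex 2.537 -1.197 -4.322
endloop
endfacet
facet normal -0.355 0.918 -0.176
outer loop
vertex 1.93 -1.258 -3.414
vertex 2.537 -1.197 -4.322
vertex 1.521 -1.599 -4.369
endloop
endfacet
facet normal -0.836 0.521 0.172
outer loop
vertex 1.93 -1.258 -3.414
vertex 1.521 -1.599 -4.369
vertex 1.346 -2.181 -3.46
endloop
endfacet
facet normal 0.577 0.016 0.817
outer loop
vertex 2.989 -1.53 -3.383
vertex 2.253 -2.138 -2.851
vertex 3.059 -2.621 -3.411
endloop
endfacet
facet normal -0.495 -0.408 0.767
outer loop
vertex 2.253 -2.138 -2.851
vertex 1.346 -2.181 -3.46
vertex 2.043 -3.023 -3.458
endloop
endfacet
facet normal -0.973 -0.057 -0.224
outer loop
vertex 1.346 -2.181 -3.46
vertex 1.521 -1.599 -4.369
vertex 1.591 -2.69 -4.397
endloop
endfacet
facet normal -0.195 0.586 -0.787
outer loop
vertex 1.521 -1.599 -4.369
vertex 2.537 -1.197 -4.322
vertex 2.327 -2.082 -4.929
endloop
endfacet
facet normal 0.763 0.631 -0.143
outer loop
vertex 2.537 -1.197 -4.322
vertex 2.989 -1.53 -3.383
vertex 3.234 -2.039 -4.32
endloop
endfacet
facet normal 0.355 -0.918 0.176
outer loop
vertex 2.65 -2.962 -4.366
vertex 3.059 -2.621 -3.411
vertex 2.043 -3.023 -3.458
endloop
endfacet
facet normal -0.236 -0.946 -0.222
outer loop
vertex 2.65 -2.962 -4.366
vertex 2.043 -3.023 -3.458
vertex 1.591 -2.69 -4.397
endloop
endfacet
facet normal -0.122 -0.566 -0.815
outer loop
vertex 2.65 -2.962 -4.366
vertex 1.591 -2.69 -4.397
vertex 2.327 -2.082 -4.929
endloop
endfacet
facet normal 0.541 -0.303 -0.784
outer loop
vertex 2.65 -2.962 -4.366
vertex 2.327 -2.082 -4.929
vertex 3.234 -2.039 -4.32
endloop
endfacet
facet normal 0.836 -0.521 -0.172
outer loop
vertex 2.65 -2.962 -4.366
vertex 3.234 -2.039 -4.32
vertex 3.059 -2.621 -3.411
endloop
endfacet
facet normal 0.195 -0.586 0.787
outer loop
vertex 2.043 -3.023 -3.458
vertex 3.059 -2.621 -3.411
vertex 2.253 -2.138 -2.851
endloop
endfacet
facet normal -0.763 -0.631 0.143
outer loop
vertex 1.591 -2.69 -4.397
vertex 2.043 -3.023 -3.458
vertex 1.346 -2.181 -3.46
endloop
endfacet
facet normal -0.577 -0.016 -0.817
outer loop
vertex 2.327 -2.082 -4.929
vertex 1.591 -2.69 -4.397
vertex 1.521 -1.599 -4.369
endloop
endfacet
facet normal 0.495 0.408 -0.767
outer loop
vertex 3.234 -2.039 -4.32
vertex 2.327 -2.082 -4.929
vertex 2.537 -1.197 -4.322
endloop
endfacet
facet normal 0.973 0.057 0.224
outer loop
vertex 3.059 -2.621 -3.411
vertex 3.234 -2.039 -4.32
vertex 2.989 -1.53 -3.383
endloop
endfacet

endsolid


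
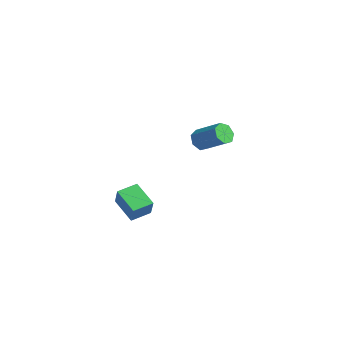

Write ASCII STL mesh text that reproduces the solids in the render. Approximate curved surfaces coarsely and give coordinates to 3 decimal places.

solid 
facet normal -0.753 -0.372 -0.542
outer loop
vertex -2.898 2.756 1.379
vertex -3.397 3.041 1.877
vertex -3.11 3.368 1.254
endloop
endfacet
facet normal 0.573 0.031 -0.819
outer loop
vertex -2.898 2.756 1.379
vertex -3.11 3.368 1.254
vertex -1.444 3.474 2.425
endloop
endfacet
facet normal 0.573 0.031 -0.819
outer loop
vertex -1.444 3.474 2.425
vertex -3.11 3.368 1.254
vertex -1.656 4.086 2.3
endloop
endfacet
facet normal 0.753 0.372 0.542
outer loop
vertex -1.444 3.474 2.425
vertex -1.656 4.086 2.3
vertex -1.943 3.759 2.923
endloop
endfacet
facet normal -0.753 -0.373 -0.542
outer loop
vertex -3.11 3.368 1.254
vertex -3.397 3.041 1.877
vertex -3.538 3.733 1.597
endloop
endfacet
facet normal 0.107 0.744 -0.659
outer loop
vertex -3.11 3.368 1.254
vertex -3.538 3.733 1.597
vertex -1.656 4.086 2.3
endloop
endfacet
facet normal 0.107 0.744 -0.659
outer loop
vertex -1.656 4.086 2.3
vertex -3.538 3.733 1.597
vertex -2.084 4.452 2.644
endloop
endfacet
facet normal 0.754 0.372 0.542
outer loop
vertex -1.656 4.086 2.3
vertex -2.084 4.452 2.644
vertex -1.943 3.759 2.923
endloop
endfacet
facet normal -0.754 -0.373 -0.541
outer loop
vertex -3.538 3.733 1.597
vertex -3.397 3.041 1.877
vertex -3.86 3.578 2.152
endloop
endfacet
facet normal -0.440 0.898 -0.005
outer loop
vertex -3.538 3.733 1.597
vertex -3.86 3.578 2.152
vertex -2.084 4.452 2.644
endloop
endfacet
facet normal -0.441 0.898 -0.003
outer loop
vertex -2.084 4.452 2.644
vertex -3.86 3.578 2.152
vertex -2.406 4.296 3.198
endloop
endfacet
facet normal 0.753 0.372 0.543
outer loop
vertex -2.084 4.452 2.644
vertex -2.406 4.296 3.198
vertex -1.943 3.759 2.923
endloop
endfacet
facet normal -0.754 -0.372 -0.542
outer loop
vertex -3.86 3.578 2.152
vertex -3.397 3.041 1.877
vertex -3.833 3.018 2.499
endloop
endfacet
facet normal -0.656 0.374 0.655
outer loop
vertex -3.86 3.578 2.152
vertex -3.833 3.018 2.499
vertex -2.406 4.296 3.198
endloop
endfacet
facet normal -0.656 0.374 0.655
outer loop
vertex -2.406 4.296 3.198
vertex -3.833 3.018 2.499
vertex -2.379 3.736 3.545
endloop
endfacet
facet normal 0.754 0.372 0.542
outer loop
vertex -2.406 4.296 3.198
vertex -2.379 3.736 3.545
vertex -1.943 3.759 2.923
endloop
endfacet
facet normal -0.754 -0.372 -0.542
outer loop
vertex -3.833 3.018 2.499
vertex -3.397 3.041 1.877
vertex -3.478 2.475 2.378
endloop
endfacet
facet normal -0.378 -0.430 0.820
outer loop
vertex -3.833 3.018 2.499
vertex -3.478 2.475 2.378
vertex -2.379 3.736 3.545
endloop
endfacet
facet normal -0.378 -0.430 0.820
outer loop
vertex -2.379 3.736 3.545
vertex -3.478 2.475 2.378
vertex -2.024 3.193 3.424
endloop
endfacet
facet normal 0.754 0.372 0.542
outer loop
vertex -2.379 3.736 3.545
vertex -2.024 3.193 3.424
vertex -1.943 3.759 2.923
endloop
endfacet
facet normal -0.753 -0.372 -0.542
outer loop
vertex -3.478 2.475 2.378
vertex -3.397 3.041 1.877
vertex -3.062 2.359 1.88
endloop
endfacet
facet normal 0.186 -0.911 0.367
outer loop
vertex -3.478 2.475 2.378
vertex -3.062 2.359 1.88
vertex -2.024 3.193 3.424
endloop
endfacet
facet normal 0.186 -0.911 0.367
outer loop
vertex -2.024 3.193 3.424
vertex -3.062 2.359 1.88
vertex -1.608 3.077 2.926
endloop
endfacet
facet normal 0.753 0.372 0.542
outer loop
vertex -2.024 3.193 3.424
vertex -1.608 3.077 2.926
vertex -1.943 3.759 2.923
endloop
endfacet
facet normal -0.753 -0.372 -0.542
outer loop
vertex -3.062 2.359 1.88
vertex -3.397 3.041 1.877
vertex -2.898 2.756 1.379
endloop
endfacet
facet normal 0.609 -0.707 -0.361
outer loop
vertex -3.062 2.359 1.88
vertex -2.898 2.756 1.379
vertex -1.608 3.077 2.926
endloop
endfacet
facet normal 0.609 -0.707 -0.361
outer loop
vertex -1.608 3.077 2.926
vertex -2.898 2.756 1.379
vertex -1.444 3.474 2.425
endloop
endfacet
facet normal 0.753 0.372 0.542
outer loop
vertex -1.608 3.077 2.926
vertex -1.444 3.474 2.425
vertex -1.943 3.759 2.923
endloop
endfacet
facet normal -0.488 0.146 -0.860
outer loop
vertex 0.685 -4.435 1.154
vertex 0.646 -3.247 1.378
vertex 2.115 -4.241 0.375
endloop
endfacet
facet normal 0.032 -0.982 -0.186
outer loop
vertex 2.754 -4.433 1.502
vertex 0.685 -4.435 1.154
vertex 2.115 -4.241 0.375
endloop
endfacet
facet normal -0.488 0.146 -0.860
outer loop
vertex 2.115 -4.241 0.375
vertex 0.646 -3.247 1.378
vertex 2.076 -3.053 0.599
endloop
endfacet
facet normal 0.872 0.118 -0.474
outer loop
vertex 2.076 -3.053 0.599
vertex 2.754 -4.433 1.502
vertex 2.115 -4.241 0.375
endloop
endfacet
facet normal -0.872 -0.118 0.474
outer loop
vertex 0.685 -4.435 1.154
vertex 1.285 -3.439 2.505
vertex 0.646 -3.247 1.378
endloop
endfacet
facet normal 0.032 -0.982 -0.186
outer loop
vertex 1.324 -4.627 2.281
vertex 0.685 -4.435 1.154
vertex 2.754 -4.433 1.502
endloop
endfacet
facet normal -0.872 -0.118 0.474
outer loop
vertex 1.324 -4.627 2.281
vertex 1.285 -3.439 2.505
vertex 0.685 -4.435 1.154
endloop
endfacet
facet normal -0.032 0.982 0.186
outer loop
vertex 0.646 -3.247 1.378
vertex 1.285 -3.439 2.505
vertex 2.076 -3.053 0.599
endloop
endfacet
facet normal 0.872 0.118 -0.474
outer loop
vertex 2.715 -3.245 1.726
vertex 2.754 -4.433 1.502
vertex 2.076 -3.053 0.599
endloop
endfacet
facet normal -0.032 0.982 0.186
outer loop
vertex 2.076 -3.053 0.599
vertex 1.285 -3.439 2.505
vertex 2.715 -3.245 1.726
endloop
endfacet
facet normal 0.488 -0.146 0.860
outer loop
vertex 2.715 -3.245 1.726
vertex 1.324 -4.627 2.281
vertex 2.754 -4.433 1.502
endloop
endfacet
facet normal 0.488 -0.146 0.860
outer loop
vertex 1.285 -3.439 2.505
vertex 1.324 -4.627 2.281
vertex 2.715 -3.245 1.726
endloop
endfacet

endsolid


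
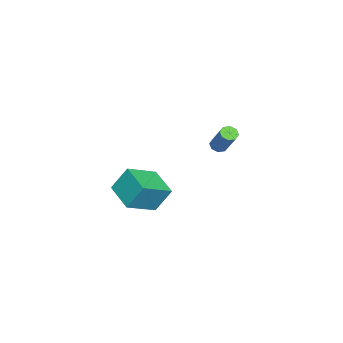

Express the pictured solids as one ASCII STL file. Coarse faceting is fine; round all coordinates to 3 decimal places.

solid 
facet normal -0.738 0.535 -0.412
outer loop
vertex 2.362 -2.372 0.914
vertex 3.757 -0.935 0.282
vertex 2.587 -3.295 -0.685
endloop
endfacet
facet normal -0.664 -0.684 0.302
outer loop
vertex 4.203 -4.465 0.218
vertex 2.362 -2.372 0.914
vertex 2.587 -3.295 -0.685
endloop
endfacet
facet normal -0.738 0.535 -0.412
outer loop
vertex 2.587 -3.295 -0.685
vertex 3.757 -0.935 0.282
vertex 3.982 -1.858 -1.317
endloop
endfacet
facet normal 0.121 -0.496 -0.860
outer loop
vertex 3.982 -1.858 -1.317
vertex 4.203 -4.465 0.218
vertex 2.587 -3.295 -0.685
endloop
endfacet
facet normal -0.121 0.496 0.860
outer loop
vertex 2.362 -2.372 0.914
vertex 5.373 -2.105 1.185
vertex 3.757 -0.935 0.282
endloop
endfacet
facet normal -0.664 -0.684 0.302
outer loop
vertex 3.978 -3.542 1.817
vertex 2.362 -2.372 0.914
vertex 4.203 -4.465 0.218
endloop
endfacet
facet normal -0.121 0.496 0.860
outer loop
vertex 3.978 -3.542 1.817
vertex 5.373 -2.105 1.185
vertex 2.362 -2.372 0.914
endloop
endfacet
facet normal 0.664 0.684 -0.302
outer loop
vertex 3.757 -0.935 0.282
vertex 5.373 -2.105 1.185
vertex 3.982 -1.858 -1.317
endloop
endfacet
facet normal 0.121 -0.496 -0.860
outer loop
vertex 5.598 -3.028 -0.414
vertex 4.203 -4.465 0.218
vertex 3.982 -1.858 -1.317
endloop
endfacet
facet normal 0.664 0.684 -0.302
outer loop
vertex 3.982 -1.858 -1.317
vertex 5.373 -2.105 1.185
vertex 5.598 -3.028 -0.414
endloop
endfacet
facet normal 0.738 -0.535 0.412
outer loop
vertex 5.598 -3.028 -0.414
vertex 3.978 -3.542 1.817
vertex 4.203 -4.465 0.218
endloop
endfacet
facet normal 0.738 -0.535 0.412
outer loop
vertex 5.373 -2.105 1.185
vertex 3.978 -3.542 1.817
vertex 5.598 -3.028 -0.414
endloop
endfacet
facet normal -0.470 -0.437 -0.767
outer loop
vertex -3.283 -0.306 0.083
vertex -3.763 -0.399 0.43
vertex -3.581 0.043 0.067
endloop
endfacet
facet normal 0.598 0.482 -0.640
outer loop
vertex -3.283 -0.306 0.083
vertex -3.581 0.043 0.067
vertex -2.256 0.652 1.764
endloop
endfacet
facet normal 0.598 0.483 -0.640
outer loop
vertex -2.256 0.652 1.764
vertex -3.581 0.043 0.067
vertex -2.554 1.0 1.748
endloop
endfacet
facet normal 0.468 0.436 0.768
outer loop
vertex -2.256 0.652 1.764
vertex -2.554 1.0 1.748
vertex -2.737 0.559 2.11
endloop
endfacet
facet normal -0.469 -0.437 -0.768
outer loop
vertex -3.581 0.043 0.067
vertex -3.763 -0.399 0.43
vertex -3.986 0.133 0.263
endloop
endfacet
facet normal -0.036 0.878 -0.478
outer loop
vertex -3.581 0.043 0.067
vertex -3.986 0.133 0.263
vertex -2.554 1.0 1.748
endloop
endfacet
facet normal -0.036 0.878 -0.478
outer loop
vertex -2.554 1.0 1.748
vertex -3.986 0.133 0.263
vertex -2.959 1.09 1.944
endloop
endfacet
facet normal 0.469 0.436 0.768
outer loop
vertex -2.554 1.0 1.748
vertex -2.959 1.09 1.944
vertex -2.737 0.559 2.11
endloop
endfacet
facet normal -0.469 -0.437 -0.767
outer loop
vertex -3.986 0.133 0.263
vertex -3.763 -0.399 0.43
vertex -4.261 -0.088 0.557
endloop
endfacet
facet normal -0.649 0.760 -0.036
outer loop
vertex -3.986 0.133 0.263
vertex -4.261 -0.088 0.557
vertex -2.959 1.09 1.944
endloop
endfacet
facet normal -0.649 0.760 -0.036
outer loop
vertex -2.959 1.09 1.944
vertex -4.261 -0.088 0.557
vertex -3.234 0.869 2.238
endloop
endfacet
facet normal 0.470 0.436 0.767
outer loop
vertex -2.959 1.09 1.944
vertex -3.234 0.869 2.238
vertex -2.737 0.559 2.11
endloop
endfacet
facet normal -0.468 -0.436 -0.768
outer loop
vertex -4.261 -0.088 0.557
vertex -3.763 -0.399 0.43
vertex -4.244 -0.492 0.776
endloop
endfacet
facet normal -0.882 0.195 0.428
outer loop
vertex -4.261 -0.088 0.557
vertex -4.244 -0.492 0.776
vertex -3.234 0.869 2.238
endloop
endfacet
facet normal -0.882 0.195 0.428
outer loop
vertex -3.234 0.869 2.238
vertex -4.244 -0.492 0.776
vertex -3.217 0.466 2.457
endloop
endfacet
facet normal 0.470 0.437 0.767
outer loop
vertex -3.234 0.869 2.238
vertex -3.217 0.466 2.457
vertex -2.737 0.559 2.11
endloop
endfacet
facet normal -0.468 -0.436 -0.768
outer loop
vertex -4.244 -0.492 0.776
vertex -3.763 -0.399 0.43
vertex -3.946 -0.84 0.792
endloop
endfacet
facet normal -0.598 -0.482 0.640
outer loop
vertex -4.244 -0.492 0.776
vertex -3.946 -0.84 0.792
vertex -3.217 0.466 2.457
endloop
endfacet
facet normal -0.599 -0.482 0.640
outer loop
vertex -3.217 0.466 2.457
vertex -3.946 -0.84 0.792
vertex -2.919 0.117 2.473
endloop
endfacet
facet normal 0.470 0.437 0.767
outer loop
vertex -3.217 0.466 2.457
vertex -2.919 0.117 2.473
vertex -2.737 0.559 2.11
endloop
endfacet
facet normal -0.469 -0.436 -0.768
outer loop
vertex -3.946 -0.84 0.792
vertex -3.763 -0.399 0.43
vertex -3.541 -0.93 0.596
endloop
endfacet
facet normal 0.036 -0.878 0.478
outer loop
vertex -3.946 -0.84 0.792
vertex -3.541 -0.93 0.596
vertex -2.919 0.117 2.473
endloop
endfacet
facet normal 0.036 -0.878 0.478
outer loop
vertex -2.919 0.117 2.473
vertex -3.541 -0.93 0.596
vertex -2.514 0.027 2.277
endloop
endfacet
facet normal 0.469 0.437 0.768
outer loop
vertex -2.919 0.117 2.473
vertex -2.514 0.027 2.277
vertex -2.737 0.559 2.11
endloop
endfacet
facet normal -0.470 -0.436 -0.767
outer loop
vertex -3.541 -0.93 0.596
vertex -3.763 -0.399 0.43
vertex -3.266 -0.709 0.302
endloop
endfacet
facet normal 0.649 -0.760 0.036
outer loop
vertex -3.541 -0.93 0.596
vertex -3.266 -0.709 0.302
vertex -2.514 0.027 2.277
endloop
endfacet
facet normal 0.649 -0.760 0.036
outer loop
vertex -2.514 0.027 2.277
vertex -3.266 -0.709 0.302
vertex -2.239 0.248 1.983
endloop
endfacet
facet normal 0.469 0.437 0.767
outer loop
vertex -2.514 0.027 2.277
vertex -2.239 0.248 1.983
vertex -2.737 0.559 2.11
endloop
endfacet
facet normal -0.470 -0.437 -0.767
outer loop
vertex -3.266 -0.709 0.302
vertex -3.763 -0.399 0.43
vertex -3.283 -0.306 0.083
endloop
endfacet
facet normal 0.882 -0.195 -0.428
outer loop
vertex -3.266 -0.709 0.302
vertex -3.283 -0.306 0.083
vertex -2.239 0.248 1.983
endloop
endfacet
facet normal 0.882 -0.195 -0.428
outer loop
vertex -2.239 0.248 1.983
vertex -3.283 -0.306 0.083
vertex -2.256 0.652 1.764
endloop
endfacet
facet normal 0.468 0.436 0.768
outer loop
vertex -2.239 0.248 1.983
vertex -2.256 0.652 1.764
vertex -2.737 0.559 2.11
endloop
endfacet

endsolid


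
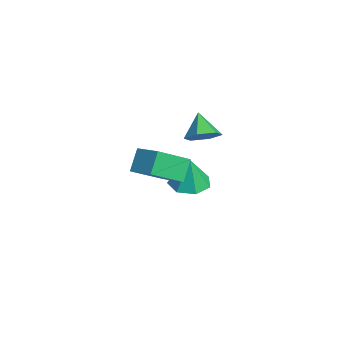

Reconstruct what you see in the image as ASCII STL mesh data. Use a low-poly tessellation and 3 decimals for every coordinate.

solid 
facet normal -0.145 0.012 -0.989
outer loop
vertex -1.153 1.131 -4.114
vertex -2.24 1.081 -3.955
vertex -1.599 1.971 -4.038
endloop
endfacet
facet normal 0.833 0.409 0.372
outer loop
vertex -1.153 1.131 -4.114
vertex -1.599 1.971 -4.038
vertex -1.98 1.059 -2.185
endloop
endfacet
facet normal -0.145 0.012 -0.989
outer loop
vertex -1.599 1.971 -4.038
vertex -2.24 1.081 -3.955
vertex -2.528 2.141 -3.9
endloop
endfacet
facet normal 0.226 0.855 0.467
outer loop
vertex -1.599 1.971 -4.038
vertex -2.528 2.141 -3.9
vertex -1.98 1.059 -2.185
endloop
endfacet
facet normal -0.145 0.012 -0.989
outer loop
vertex -2.528 2.141 -3.9
vertex -2.24 1.081 -3.955
vertex -3.24 1.513 -3.803
endloop
endfacet
facet normal -0.498 0.653 0.571
outer loop
vertex -2.528 2.141 -3.9
vertex -3.24 1.513 -3.803
vertex -1.98 1.059 -2.185
endloop
endfacet
facet normal -0.145 0.012 -0.989
outer loop
vertex -3.24 1.513 -3.803
vertex -2.24 1.081 -3.955
vertex -3.199 0.559 -3.821
endloop
endfacet
facet normal -0.794 -0.046 0.606
outer loop
vertex -3.24 1.513 -3.803
vertex -3.199 0.559 -3.821
vertex -1.98 1.059 -2.185
endloop
endfacet
facet normal -0.145 0.013 -0.989
outer loop
vertex -3.199 0.559 -3.821
vertex -2.24 1.081 -3.955
vertex -2.436 -0.001 -3.94
endloop
endfacet
facet normal -0.439 -0.714 0.545
outer loop
vertex -3.199 0.559 -3.821
vertex -2.436 -0.001 -3.94
vertex -1.98 1.059 -2.185
endloop
endfacet
facet normal -0.146 0.013 -0.989
outer loop
vertex -2.436 -0.001 -3.94
vertex -2.24 1.081 -3.955
vertex -1.525 0.253 -4.071
endloop
endfacet
facet normal 0.299 -0.849 0.435
outer loop
vertex -2.436 -0.001 -3.94
vertex -1.525 0.253 -4.071
vertex -1.98 1.059 -2.185
endloop
endfacet
facet normal -0.145 0.013 -0.989
outer loop
vertex -1.525 0.253 -4.071
vertex -2.24 1.081 -3.955
vertex -1.153 1.131 -4.114
endloop
endfacet
facet normal 0.866 -0.349 0.358
outer loop
vertex -1.525 0.253 -4.071
vertex -1.153 1.131 -4.114
vertex -1.98 1.059 -2.185
endloop
endfacet
facet normal 0.691 -0.012 -0.723
outer loop
vertex -0.733 2.011 0.406
vertex -1.338 1.531 -0.165
vertex -1.33 2.491 -0.173
endloop
endfacet
facet normal -0.011 0.764 0.645
outer loop
vertex -0.733 2.011 0.406
vertex -1.33 2.491 -0.173
vertex -2.382 1.549 0.925
endloop
endfacet
facet normal 0.692 -0.012 -0.722
outer loop
vertex -1.33 2.491 -0.173
vertex -1.338 1.531 -0.165
vertex -1.934 2.011 -0.744
endloop
endfacet
facet normal -0.644 0.764 0.039
outer loop
vertex -1.33 2.491 -0.173
vertex -1.934 2.011 -0.744
vertex -2.382 1.549 0.925
endloop
endfacet
facet normal 0.692 -0.012 -0.722
outer loop
vertex -1.934 2.011 -0.744
vertex -1.338 1.531 -0.165
vertex -1.942 1.051 -0.736
endloop
endfacet
facet normal -0.966 0.006 -0.258
outer loop
vertex -1.934 2.011 -0.744
vertex -1.942 1.051 -0.736
vertex -2.382 1.549 0.925
endloop
endfacet
facet normal 0.692 -0.012 -0.722
outer loop
vertex -1.942 1.051 -0.736
vertex -1.338 1.531 -0.165
vertex -1.346 0.571 -0.157
endloop
endfacet
facet normal -0.656 -0.753 0.052
outer loop
vertex -1.942 1.051 -0.736
vertex -1.346 0.571 -0.157
vertex -2.382 1.549 0.925
endloop
endfacet
facet normal 0.691 -0.012 -0.723
outer loop
vertex -1.346 0.571 -0.157
vertex -1.338 1.531 -0.165
vertex -0.741 1.051 0.414
endloop
endfacet
facet normal -0.024 -0.753 0.658
outer loop
vertex -1.346 0.571 -0.157
vertex -0.741 1.051 0.414
vertex -2.382 1.549 0.925
endloop
endfacet
facet normal 0.691 -0.012 -0.723
outer loop
vertex -0.741 1.051 0.414
vertex -1.338 1.531 -0.165
vertex -0.733 2.011 0.406
endloop
endfacet
facet normal 0.299 0.005 0.954
outer loop
vertex -0.741 1.051 0.414
vertex -0.733 2.011 0.406
vertex -2.382 1.549 0.925
endloop
endfacet
facet normal -0.495 0.375 0.784
outer loop
vertex 2.806 -2.651 2.188
vertex 3.996 -1.988 2.622
vertex 2.291 -0.998 1.073
endloop
endfacet
facet normal -0.832 -0.464 -0.304
outer loop
vertex 2.944 -1.492 0.038
vertex 2.806 -2.651 2.188
vertex 2.291 -0.998 1.073
endloop
endfacet
facet normal -0.495 0.374 0.784
outer loop
vertex 2.291 -0.998 1.073
vertex 3.996 -1.988 2.622
vertex 3.481 -0.334 1.507
endloop
endfacet
facet normal -0.251 0.803 -0.541
outer loop
vertex 3.481 -0.334 1.507
vertex 2.944 -1.492 0.038
vertex 2.291 -0.998 1.073
endloop
endfacet
facet normal 0.250 -0.803 0.541
outer loop
vertex 2.806 -2.651 2.188
vertex 4.649 -2.482 1.587
vertex 3.996 -1.988 2.622
endloop
endfacet
facet normal -0.832 -0.464 -0.303
outer loop
vertex 3.459 -3.146 1.153
vertex 2.806 -2.651 2.188
vertex 2.944 -1.492 0.038
endloop
endfacet
facet normal 0.250 -0.802 0.542
outer loop
vertex 3.459 -3.146 1.153
vertex 4.649 -2.482 1.587
vertex 2.806 -2.651 2.188
endloop
endfacet
facet normal 0.832 0.464 0.304
outer loop
vertex 3.996 -1.988 2.622
vertex 4.649 -2.482 1.587
vertex 3.481 -0.334 1.507
endloop
endfacet
facet normal -0.250 0.803 -0.541
outer loop
vertex 4.134 -0.829 0.472
vertex 2.944 -1.492 0.038
vertex 3.481 -0.334 1.507
endloop
endfacet
facet normal 0.832 0.464 0.303
outer loop
vertex 3.481 -0.334 1.507
vertex 4.649 -2.482 1.587
vertex 4.134 -0.829 0.472
endloop
endfacet
facet normal 0.495 -0.375 -0.784
outer loop
vertex 4.134 -0.829 0.472
vertex 3.459 -3.146 1.153
vertex 2.944 -1.492 0.038
endloop
endfacet
facet normal 0.495 -0.375 -0.784
outer loop
vertex 4.649 -2.482 1.587
vertex 3.459 -3.146 1.153
vertex 4.134 -0.829 0.472
endloop
endfacet

endsolid


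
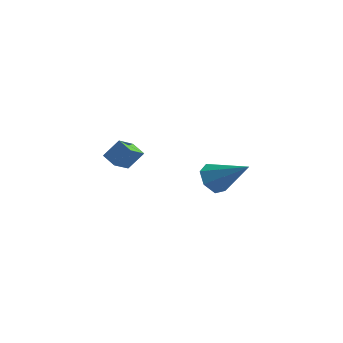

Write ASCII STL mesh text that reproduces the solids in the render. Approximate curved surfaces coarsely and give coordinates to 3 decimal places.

solid 
facet normal -0.894 0.057 0.445
outer loop
vertex -3.922 -1.13 2.993
vertex -4.092 -0.169 2.529
vertex -4.38 -1.624 2.136
endloop
endfacet
facet normal 0.157 -0.890 0.429
outer loop
vertex -3.648 -1.671 1.771
vertex -3.922 -1.13 2.993
vertex -4.38 -1.624 2.136
endloop
endfacet
facet normal -0.893 0.056 0.446
outer loop
vertex -4.38 -1.624 2.136
vertex -4.092 -0.169 2.529
vertex -4.551 -0.664 1.673
endloop
endfacet
facet normal -0.421 -0.454 -0.785
outer loop
vertex -4.551 -0.664 1.673
vertex -3.648 -1.671 1.771
vertex -4.38 -1.624 2.136
endloop
endfacet
facet normal 0.421 0.454 0.786
outer loop
vertex -3.922 -1.13 2.993
vertex -3.36 -0.216 2.164
vertex -4.092 -0.169 2.529
endloop
endfacet
facet normal 0.159 -0.889 0.429
outer loop
vertex -3.189 -1.176 2.627
vertex -3.922 -1.13 2.993
vertex -3.648 -1.671 1.771
endloop
endfacet
facet normal 0.421 0.454 0.786
outer loop
vertex -3.189 -1.176 2.627
vertex -3.36 -0.216 2.164
vertex -3.922 -1.13 2.993
endloop
endfacet
facet normal -0.157 0.889 -0.430
outer loop
vertex -4.092 -0.169 2.529
vertex -3.36 -0.216 2.164
vertex -4.551 -0.664 1.673
endloop
endfacet
facet normal -0.421 -0.454 -0.786
outer loop
vertex -3.818 -0.71 1.307
vertex -3.648 -1.671 1.771
vertex -4.551 -0.664 1.673
endloop
endfacet
facet normal -0.158 0.890 -0.428
outer loop
vertex -4.551 -0.664 1.673
vertex -3.36 -0.216 2.164
vertex -3.818 -0.71 1.307
endloop
endfacet
facet normal 0.893 -0.057 -0.446
outer loop
vertex -3.818 -0.71 1.307
vertex -3.189 -1.176 2.627
vertex -3.648 -1.671 1.771
endloop
endfacet
facet normal 0.894 -0.056 -0.445
outer loop
vertex -3.36 -0.216 2.164
vertex -3.189 -1.176 2.627
vertex -3.818 -0.71 1.307
endloop
endfacet
facet normal -0.838 -0.190 -0.511
outer loop
vertex 1.073 0.075 1.09
vertex 0.735 -0.262 1.769
vertex 0.71 0.528 1.517
endloop
endfacet
facet normal 0.499 0.772 -0.395
outer loop
vertex 1.073 0.075 1.09
vertex 0.71 0.528 1.517
vertex 2.345 0.102 2.751
endloop
endfacet
facet normal -0.838 -0.190 -0.511
outer loop
vertex 0.71 0.528 1.517
vertex 0.735 -0.262 1.769
vertex 0.366 0.386 2.134
endloop
endfacet
facet normal 0.059 0.965 0.255
outer loop
vertex 0.71 0.528 1.517
vertex 0.366 0.386 2.134
vertex 2.345 0.102 2.751
endloop
endfacet
facet normal -0.838 -0.190 -0.511
outer loop
vertex 0.366 0.386 2.134
vertex 0.735 -0.262 1.769
vertex 0.3 -0.244 2.476
endloop
endfacet
facet normal -0.197 0.484 0.853
outer loop
vertex 0.366 0.386 2.134
vertex 0.3 -0.244 2.476
vertex 2.345 0.102 2.751
endloop
endfacet
facet normal -0.838 -0.190 -0.511
outer loop
vertex 0.3 -0.244 2.476
vertex 0.735 -0.262 1.769
vertex 0.562 -0.888 2.286
endloop
endfacet
facet normal -0.075 -0.310 0.948
outer loop
vertex 0.3 -0.244 2.476
vertex 0.562 -0.888 2.286
vertex 2.345 0.102 2.751
endloop
endfacet
facet normal -0.838 -0.190 -0.511
outer loop
vertex 0.562 -0.888 2.286
vertex 0.735 -0.262 1.769
vertex 0.954 -1.06 1.707
endloop
endfacet
facet normal 0.332 -0.819 0.468
outer loop
vertex 0.562 -0.888 2.286
vertex 0.954 -1.06 1.707
vertex 2.345 0.102 2.751
endloop
endfacet
facet normal -0.838 -0.190 -0.511
outer loop
vertex 0.954 -1.06 1.707
vertex 0.735 -0.262 1.769
vertex 1.181 -0.632 1.175
endloop
endfacet
facet normal 0.718 -0.659 -0.224
outer loop
vertex 0.954 -1.06 1.707
vertex 1.181 -0.632 1.175
vertex 2.345 0.102 2.751
endloop
endfacet
facet normal -0.838 -0.190 -0.511
outer loop
vertex 1.181 -0.632 1.175
vertex 0.735 -0.262 1.769
vertex 1.073 0.075 1.09
endloop
endfacet
facet normal 0.793 0.048 -0.608
outer loop
vertex 1.181 -0.632 1.175
vertex 1.073 0.075 1.09
vertex 2.345 0.102 2.751
endloop
endfacet

endsolid


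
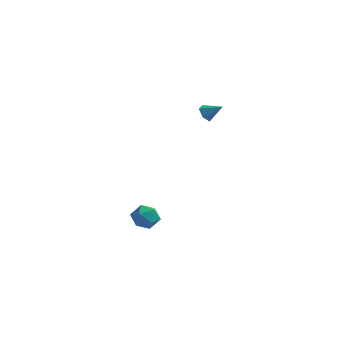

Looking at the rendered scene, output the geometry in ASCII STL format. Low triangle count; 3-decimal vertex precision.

solid 
facet normal -0.824 -0.040 -0.565
outer loop
vertex 3.189 1.432 3.138
vertex 2.921 1.108 3.552
vertex 2.883 1.697 3.566
endloop
endfacet
facet normal 0.554 0.825 -0.115
outer loop
vertex 3.189 1.432 3.138
vertex 2.883 1.697 3.566
vertex 3.819 1.152 4.168
endloop
endfacet
facet normal -0.823 -0.040 -0.566
outer loop
vertex 2.883 1.697 3.566
vertex 2.921 1.108 3.552
vertex 2.614 1.373 3.98
endloop
endfacet
facet normal 0.043 0.773 0.633
outer loop
vertex 2.883 1.697 3.566
vertex 2.614 1.373 3.98
vertex 3.819 1.152 4.168
endloop
endfacet
facet normal -0.824 -0.041 -0.565
outer loop
vertex 2.614 1.373 3.98
vertex 2.921 1.108 3.552
vertex 2.653 0.785 3.966
endloop
endfacet
facet normal -0.160 -0.034 0.987
outer loop
vertex 2.614 1.373 3.98
vertex 2.653 0.785 3.966
vertex 3.819 1.152 4.168
endloop
endfacet
facet normal -0.824 -0.040 -0.565
outer loop
vertex 2.653 0.785 3.966
vertex 2.921 1.108 3.552
vertex 2.959 0.52 3.538
endloop
endfacet
facet normal 0.146 -0.791 0.594
outer loop
vertex 2.653 0.785 3.966
vertex 2.959 0.52 3.538
vertex 3.819 1.152 4.168
endloop
endfacet
facet normal -0.824 -0.040 -0.565
outer loop
vertex 2.959 0.52 3.538
vertex 2.921 1.108 3.552
vertex 3.228 0.843 3.123
endloop
endfacet
facet normal 0.655 -0.740 -0.152
outer loop
vertex 2.959 0.52 3.538
vertex 3.228 0.843 3.123
vertex 3.819 1.152 4.168
endloop
endfacet
facet normal -0.824 -0.040 -0.565
outer loop
vertex 3.228 0.843 3.123
vertex 2.921 1.108 3.552
vertex 3.189 1.432 3.138
endloop
endfacet
facet normal 0.859 0.070 -0.507
outer loop
vertex 3.228 0.843 3.123
vertex 3.189 1.432 3.138
vertex 3.819 1.152 4.168
endloop
endfacet
facet normal -0.952 0.193 -0.239
outer loop
vertex -0.325 -0.636 -4.552
vertex -0.579 -0.916 -3.765
vertex -0.379 -0.076 -3.885
endloop
endfacet
facet normal -0.509 0.638 -0.577
outer loop
vertex -0.325 -0.636 -4.552
vertex -0.379 -0.076 -3.885
vertex 0.297 -0.035 -4.436
endloop
endfacet
facet normal -0.058 0.247 -0.967
outer loop
vertex -0.325 -0.636 -4.552
vertex 0.297 -0.035 -4.436
vertex 0.514 -0.851 -4.657
endloop
endfacet
facet normal -0.222 -0.442 -0.869
outer loop
vertex -0.325 -0.636 -4.552
vertex 0.514 -0.851 -4.657
vertex -0.027 -1.396 -4.242
endloop
endfacet
facet normal -0.774 -0.474 -0.419
outer loop
vertex -0.325 -0.636 -4.552
vertex -0.027 -1.396 -4.242
vertex -0.579 -0.916 -3.765
endloop
endfacet
facet normal -0.129 0.988 -0.085
outer loop
vertex 0.297 -0.035 -4.436
vertex -0.379 -0.076 -3.885
vertex 0.427 0.056 -3.578
endloop
endfacet
facet normal -0.845 0.267 0.463
outer loop
vertex -0.379 -0.076 -3.885
vertex -0.579 -0.916 -3.765
vertex -0.114 -0.489 -3.163
endloop
endfacet
facet normal -0.558 -0.812 0.171
outer loop
vertex -0.579 -0.916 -3.765
vertex -0.027 -1.396 -4.242
vertex 0.103 -1.305 -3.384
endloop
endfacet
facet normal 0.337 -0.759 -0.558
outer loop
vertex -0.027 -1.396 -4.242
vertex 0.514 -0.851 -4.657
vertex 0.779 -1.264 -3.935
endloop
endfacet
facet normal 0.602 0.354 -0.716
outer loop
vertex 0.514 -0.851 -4.657
vertex 0.297 -0.035 -4.436
vertex 0.979 -0.424 -4.055
endloop
endfacet
facet normal 0.222 0.442 0.869
outer loop
vertex 0.725 -0.704 -3.268
vertex 0.427 0.056 -3.578
vertex -0.114 -0.489 -3.163
endloop
endfacet
facet normal 0.058 -0.247 0.967
outer loop
vertex 0.725 -0.704 -3.268
vertex -0.114 -0.489 -3.163
vertex 0.103 -1.305 -3.384
endloop
endfacet
facet normal 0.509 -0.638 0.577
outer loop
vertex 0.725 -0.704 -3.268
vertex 0.103 -1.305 -3.384
vertex 0.779 -1.264 -3.935
endloop
endfacet
facet normal 0.952 -0.193 0.239
outer loop
vertex 0.725 -0.704 -3.268
vertex 0.779 -1.264 -3.935
vertex 0.979 -0.424 -4.055
endloop
endfacet
facet normal 0.774 0.474 0.419
outer loop
vertex 0.725 -0.704 -3.268
vertex 0.979 -0.424 -4.055
vertex 0.427 0.056 -3.578
endloop
endfacet
facet normal -0.337 0.759 0.558
outer loop
vertex -0.114 -0.489 -3.163
vertex 0.427 0.056 -3.578
vertex -0.379 -0.076 -3.885
endloop
endfacet
facet normal -0.602 -0.354 0.716
outer loop
vertex 0.103 -1.305 -3.384
vertex -0.114 -0.489 -3.163
vertex -0.579 -0.916 -3.765
endloop
endfacet
facet normal 0.129 -0.988 0.085
outer loop
vertex 0.779 -1.264 -3.935
vertex 0.103 -1.305 -3.384
vertex -0.027 -1.396 -4.242
endloop
endfacet
facet normal 0.845 -0.267 -0.463
outer loop
vertex 0.979 -0.424 -4.055
vertex 0.779 -1.264 -3.935
vertex 0.514 -0.851 -4.657
endloop
endfacet
facet normal 0.558 0.812 -0.171
outer loop
vertex 0.427 0.056 -3.578
vertex 0.979 -0.424 -4.055
vertex 0.297 -0.035 -4.436
endloop
endfacet

endsolid
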